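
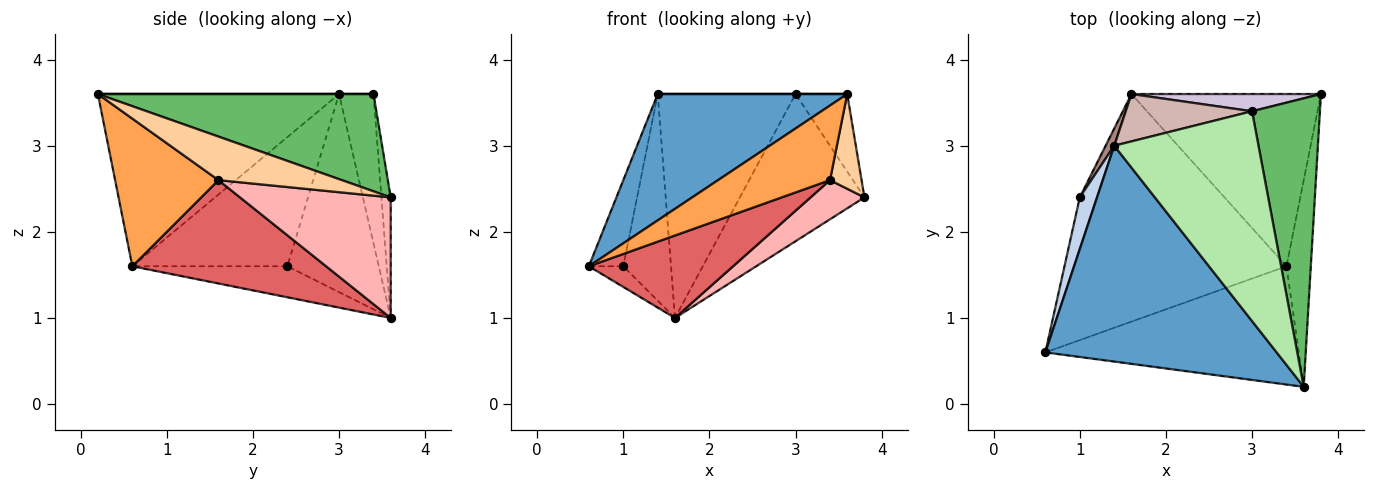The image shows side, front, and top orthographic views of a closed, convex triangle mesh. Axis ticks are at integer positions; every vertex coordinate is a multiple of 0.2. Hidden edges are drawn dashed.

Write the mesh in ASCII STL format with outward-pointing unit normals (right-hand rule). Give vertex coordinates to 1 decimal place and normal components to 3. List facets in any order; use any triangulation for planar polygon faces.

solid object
 facet normal -0.541 -0.425 0.726
  outer loop
   vertex 1.4 3.0 3.6
   vertex 0.6 0.6 1.6
   vertex 3.6 0.2 3.6
  endloop
 endfacet
 facet normal -0.968 0.215 0.129
  outer loop
   vertex 1.0 2.4 1.6
   vertex 0.6 0.6 1.6
   vertex 1.4 3.0 3.6
  endloop
 endfacet
 facet normal 0.442 -0.479 -0.759
  outer loop
   vertex 3.4 1.6 2.6
   vertex 3.6 0.2 3.6
   vertex 0.6 0.6 1.6
  endloop
 endfacet
 facet normal 0.852 -0.218 -0.476
  outer loop
   vertex 3.4 1.6 2.6
   vertex 3.8 3.6 2.4
   vertex 3.6 0.2 3.6
  endloop
 endfacet
 facet normal 0.811 0.152 0.566
  outer loop
   vertex 3.0 3.4 3.6
   vertex 3.6 0.2 3.6
   vertex 3.8 3.6 2.4
  endloop
 endfacet
 facet normal 0.000 0.000 1.000
  outer loop
   vertex 3.0 3.4 3.6
   vertex 1.4 3.0 3.6
   vertex 3.6 0.2 3.6
  endloop
 endfacet
 facet normal 0.416 -0.310 -0.855
  outer loop
   vertex 1.6 3.6 1.0
   vertex 3.4 1.6 2.6
   vertex 0.6 0.6 1.6
  endloop
 endfacet
 facet normal 0.527 -0.188 -0.829
  outer loop
   vertex 1.6 3.6 1.0
   vertex 3.8 3.6 2.4
   vertex 3.4 1.6 2.6
  endloop
 endfacet
 facet normal -0.858 0.191 -0.477
  outer loop
   vertex 1.6 3.6 1.0
   vertex 0.6 0.6 1.6
   vertex 1.0 2.4 1.6
  endloop
 endfacet
 facet normal -0.074 0.991 0.116
  outer loop
   vertex 1.6 3.6 1.0
   vertex 3.0 3.4 3.6
   vertex 3.8 3.6 2.4
  endloop
 endfacet
 facet normal -0.886 0.462 0.039
  outer loop
   vertex 1.6 3.6 1.0
   vertex 1.0 2.4 1.6
   vertex 1.4 3.0 3.6
  endloop
 endfacet
 facet normal -0.238 0.950 0.201
  outer loop
   vertex 1.6 3.6 1.0
   vertex 1.4 3.0 3.6
   vertex 3.0 3.4 3.6
  endloop
 endfacet
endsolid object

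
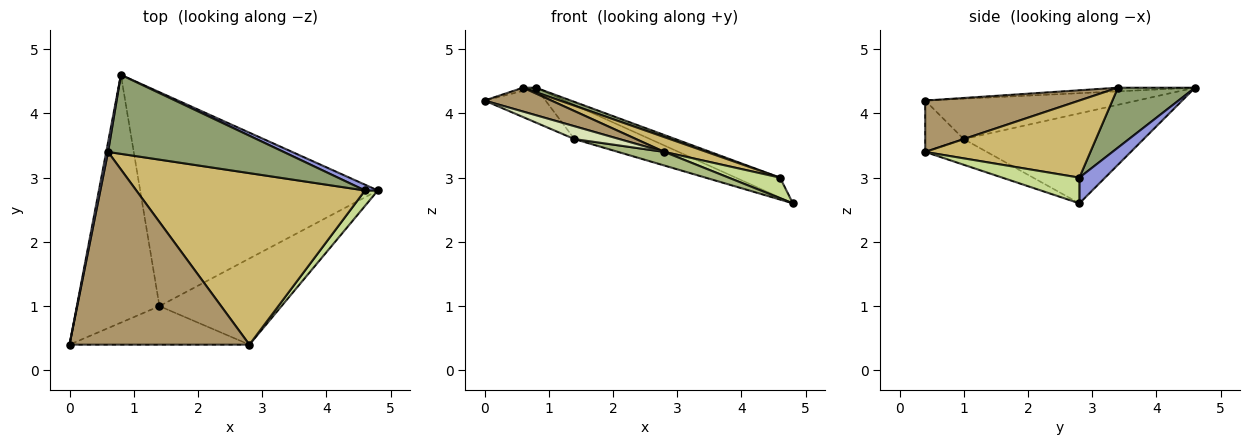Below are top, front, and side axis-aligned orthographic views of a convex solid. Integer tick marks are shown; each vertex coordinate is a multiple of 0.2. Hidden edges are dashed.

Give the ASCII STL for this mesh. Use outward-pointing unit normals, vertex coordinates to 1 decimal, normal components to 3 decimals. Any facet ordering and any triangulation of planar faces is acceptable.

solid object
 facet normal -0.436 0.125 -0.891
  outer loop
   vertex 1.4 1.0 3.6
   vertex 0.0 0.4 4.2
   vertex 0.8 4.6 4.4
  endloop
 endfacet
 facet normal -0.350 0.147 -0.925
  outer loop
   vertex 1.4 1.0 3.6
   vertex 0.8 4.6 4.4
   vertex 4.8 2.8 2.6
  endloop
 endfacet
 facet normal 0.487 0.839 0.244
  outer loop
   vertex 4.6 2.8 3.0
   vertex 4.8 2.8 2.6
   vertex 0.8 4.6 4.4
  endloop
 endfacet
 facet normal -0.885 0.147 0.442
  outer loop
   vertex 0.6 3.4 4.4
   vertex 0.8 4.6 4.4
   vertex 0.0 0.4 4.2
  endloop
 endfacet
 facet normal 0.323 -0.054 0.945
  outer loop
   vertex 0.6 3.4 4.4
   vertex 4.6 2.8 3.0
   vertex 0.8 4.6 4.4
  endloop
 endfacet
 facet normal -0.204 -0.153 -0.967
  outer loop
   vertex 2.8 0.4 3.4
   vertex 1.4 1.0 3.6
   vertex 4.8 2.8 2.6
  endloop
 endfacet
 facet normal 0.768 -0.512 0.384
  outer loop
   vertex 2.8 0.4 3.4
   vertex 4.8 2.8 2.6
   vertex 4.6 2.8 3.0
  endloop
 endfacet
 facet normal -0.262 -0.305 -0.916
  outer loop
   vertex 2.8 0.4 3.4
   vertex 0.0 0.4 4.2
   vertex 1.4 1.0 3.6
  endloop
 endfacet
 facet normal 0.273 -0.118 0.955
  outer loop
   vertex 2.8 0.4 3.4
   vertex 0.6 3.4 4.4
   vertex 0.0 0.4 4.2
  endloop
 endfacet
 facet normal 0.318 -0.081 0.944
  outer loop
   vertex 2.8 0.4 3.4
   vertex 4.6 2.8 3.0
   vertex 0.6 3.4 4.4
  endloop
 endfacet
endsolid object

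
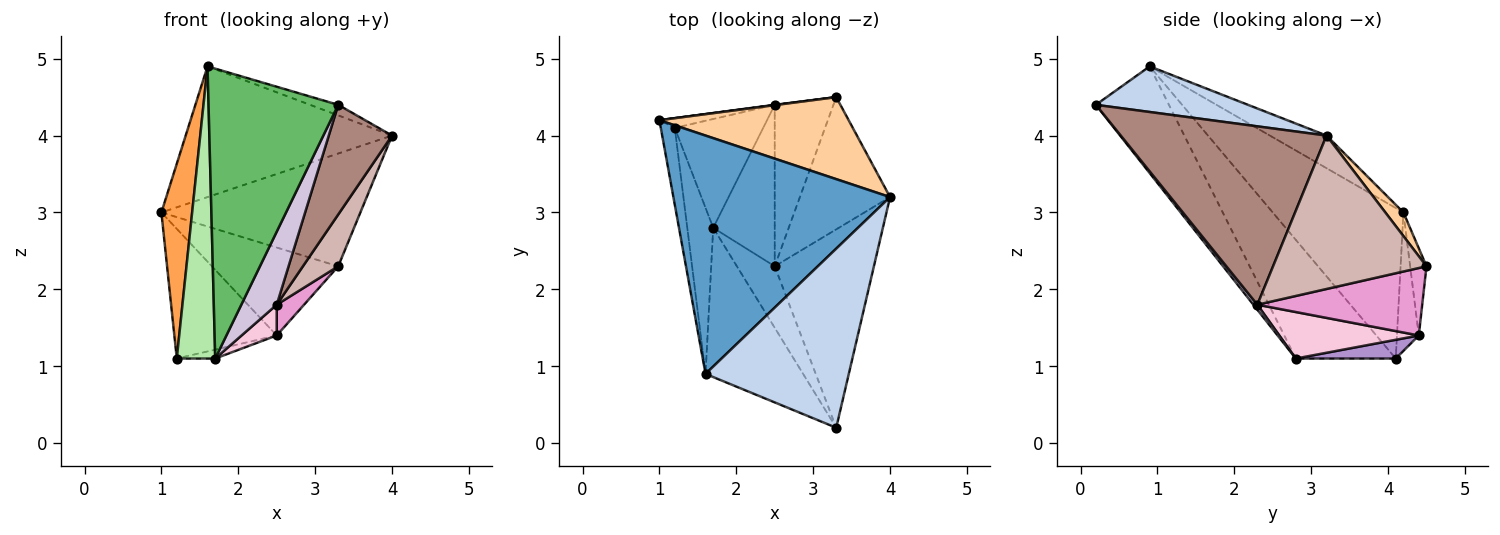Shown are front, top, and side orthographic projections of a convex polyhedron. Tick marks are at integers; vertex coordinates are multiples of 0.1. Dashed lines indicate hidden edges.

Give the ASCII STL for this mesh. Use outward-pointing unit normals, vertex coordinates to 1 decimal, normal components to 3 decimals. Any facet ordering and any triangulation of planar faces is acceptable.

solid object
 facet normal -0.131 0.477 0.869
  outer loop
   vertex 1.6 0.9 4.9
   vertex 4.0 3.2 4.0
   vertex 1.0 4.2 3.0
  endloop
 endfacet
 facet normal 0.303 0.056 0.951
  outer loop
   vertex 1.6 0.9 4.9
   vertex 3.3 0.2 4.4
   vertex 4.0 3.2 4.0
  endloop
 endfacet
 facet normal -0.969 -0.228 -0.090
  outer loop
   vertex 1.6 0.9 4.9
   vertex 1.0 4.2 3.0
   vertex 1.2 4.1 1.1
  endloop
 endfacet
 facet normal 0.073 0.807 0.587
  outer loop
   vertex 3.3 4.5 2.3
   vertex 1.0 4.2 3.0
   vertex 4.0 3.2 4.0
  endloop
 endfacet
 facet normal -0.448 -0.795 -0.409
  outer loop
   vertex 1.7 2.8 1.1
   vertex 3.3 0.2 4.4
   vertex 1.6 0.9 4.9
  endloop
 endfacet
 facet normal -0.915 -0.352 -0.200
  outer loop
   vertex 1.7 2.8 1.1
   vertex 1.6 0.9 4.9
   vertex 1.2 4.1 1.1
  endloop
 endfacet
 facet normal -0.208 0.975 -0.073
  outer loop
   vertex 2.5 4.4 1.4
   vertex 1.2 4.1 1.1
   vertex 1.0 4.2 3.0
  endloop
 endfacet
 facet normal -0.128 0.992 0.004
  outer loop
   vertex 2.5 4.4 1.4
   vertex 1.0 4.2 3.0
   vertex 3.3 4.5 2.3
  endloop
 endfacet
 facet normal 0.207 0.079 -0.975
  outer loop
   vertex 2.5 4.4 1.4
   vertex 1.7 2.8 1.1
   vertex 1.2 4.1 1.1
  endloop
 endfacet
 facet normal 0.085 -0.762 -0.642
  outer loop
   vertex 2.5 2.3 1.8
   vertex 3.3 0.2 4.4
   vertex 1.7 2.8 1.1
  endloop
 endfacet
 facet normal 0.844 -0.260 -0.469
  outer loop
   vertex 2.5 2.3 1.8
   vertex 4.0 3.2 4.0
   vertex 3.3 0.2 4.4
  endloop
 endfacet
 facet normal 0.846 -0.195 -0.497
  outer loop
   vertex 2.5 2.3 1.8
   vertex 3.3 4.5 2.3
   vertex 4.0 3.2 4.0
  endloop
 endfacet
 facet normal 0.748 -0.124 -0.651
  outer loop
   vertex 2.5 2.3 1.8
   vertex 2.5 4.4 1.4
   vertex 3.3 4.5 2.3
  endloop
 endfacet
 facet normal 0.596 -0.150 -0.789
  outer loop
   vertex 2.5 2.3 1.8
   vertex 1.7 2.8 1.1
   vertex 2.5 4.4 1.4
  endloop
 endfacet
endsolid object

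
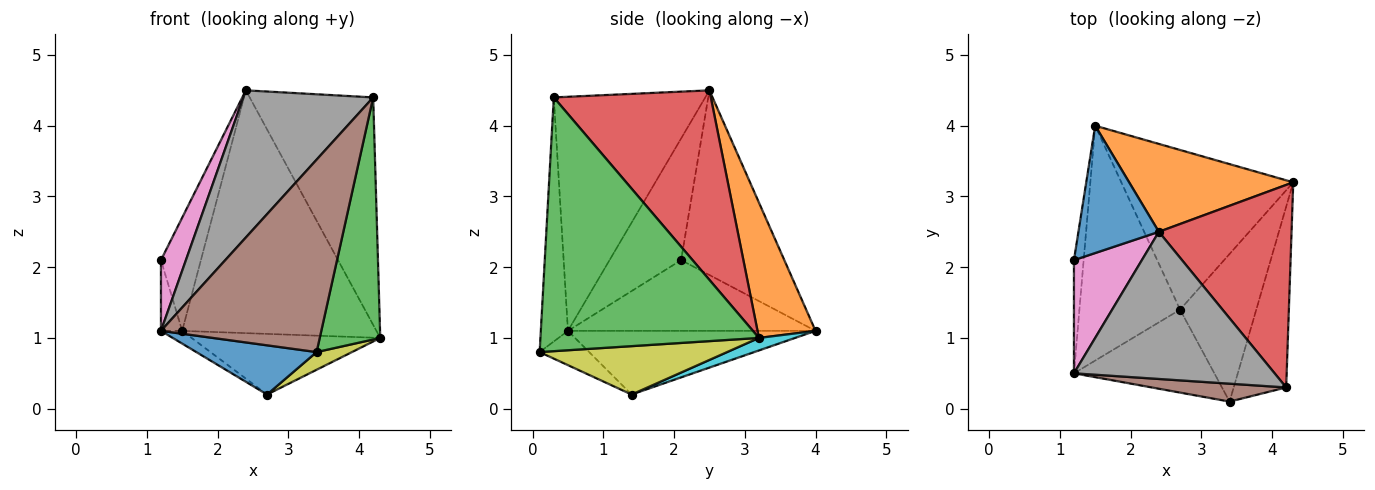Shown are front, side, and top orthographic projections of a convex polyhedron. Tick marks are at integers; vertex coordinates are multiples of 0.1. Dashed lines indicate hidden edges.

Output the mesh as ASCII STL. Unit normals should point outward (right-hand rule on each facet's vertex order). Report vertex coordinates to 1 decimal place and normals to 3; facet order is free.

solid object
 facet normal -0.864 0.334 0.376
  outer loop
   vertex 1.5 4.0 1.1
   vertex 1.2 2.1 2.1
   vertex 2.4 2.5 4.5
  endloop
 endfacet
 facet normal 0.270 0.905 0.328
  outer loop
   vertex 1.5 4.0 1.1
   vertex 2.4 2.5 4.5
   vertex 4.3 3.2 1.0
  endloop
 endfacet
 facet normal 0.945 -0.262 -0.195
  outer loop
   vertex 4.2 0.3 4.4
   vertex 3.4 0.1 0.8
   vertex 4.3 3.2 1.0
  endloop
 endfacet
 facet normal 0.689 0.542 0.482
  outer loop
   vertex 4.2 0.3 4.4
   vertex 4.3 3.2 1.0
   vertex 2.4 2.5 4.5
  endloop
 endfacet
 facet normal -0.987 0.085 -0.135
  outer loop
   vertex 1.2 0.5 1.1
   vertex 1.2 2.1 2.1
   vertex 1.5 4.0 1.1
  endloop
 endfacet
 facet normal -0.166 -0.982 0.091
  outer loop
   vertex 1.2 0.5 1.1
   vertex 3.4 0.1 0.8
   vertex 4.2 0.3 4.4
  endloop
 endfacet
 facet normal -0.835 -0.291 0.466
  outer loop
   vertex 1.2 0.5 1.1
   vertex 2.4 2.5 4.5
   vertex 1.2 2.1 2.1
  endloop
 endfacet
 facet normal -0.636 -0.545 0.545
  outer loop
   vertex 1.2 0.5 1.1
   vertex 4.2 0.3 4.4
   vertex 2.4 2.5 4.5
  endloop
 endfacet
 facet normal 0.533 -0.101 -0.840
  outer loop
   vertex 2.7 1.4 0.2
   vertex 4.3 3.2 1.0
   vertex 3.4 0.1 0.8
  endloop
 endfacet
 facet normal 0.068 0.354 -0.933
  outer loop
   vertex 2.7 1.4 0.2
   vertex 1.5 4.0 1.1
   vertex 4.3 3.2 1.0
  endloop
 endfacet
 facet normal -0.206 -0.499 -0.842
  outer loop
   vertex 2.7 1.4 0.2
   vertex 3.4 0.1 0.8
   vertex 1.2 0.5 1.1
  endloop
 endfacet
 facet normal -0.534 0.046 -0.844
  outer loop
   vertex 2.7 1.4 0.2
   vertex 1.2 0.5 1.1
   vertex 1.5 4.0 1.1
  endloop
 endfacet
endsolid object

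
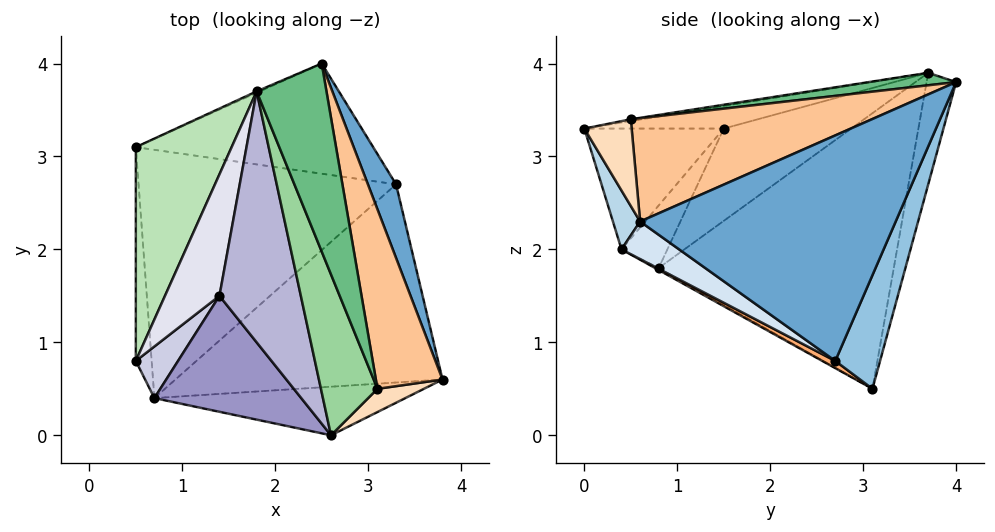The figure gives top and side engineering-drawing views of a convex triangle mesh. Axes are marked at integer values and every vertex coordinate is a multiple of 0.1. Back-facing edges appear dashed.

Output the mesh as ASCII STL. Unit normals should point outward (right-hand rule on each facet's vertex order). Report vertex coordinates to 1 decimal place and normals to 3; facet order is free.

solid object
 facet normal 0.944 0.309 0.118
  outer loop
   vertex 3.3 2.7 0.8
   vertex 2.5 4.0 3.8
   vertex 3.8 0.6 2.3
  endloop
 endfacet
 facet normal 0.169 0.920 -0.354
  outer loop
   vertex 3.3 2.7 0.8
   vertex 0.5 3.1 0.5
   vertex 2.5 4.0 3.8
  endloop
 endfacet
 facet normal 0.099 -0.901 -0.422
  outer loop
   vertex 0.7 0.4 2.0
   vertex 3.8 0.6 2.3
   vertex 2.6 0.0 3.3
  endloop
 endfacet
 facet normal 0.116 -0.559 -0.821
  outer loop
   vertex 0.7 0.4 2.0
   vertex 3.3 2.7 0.8
   vertex 3.8 0.6 2.3
  endloop
 endfacet
 facet normal -0.113 -0.489 -0.865
  outer loop
   vertex 0.7 0.4 2.0
   vertex 0.5 0.8 1.8
   vertex 0.5 3.1 0.5
  endloop
 endfacet
 facet normal 0.025 -0.484 -0.875
  outer loop
   vertex 0.7 0.4 2.0
   vertex 0.5 3.1 0.5
   vertex 3.3 2.7 0.8
  endloop
 endfacet
 facet normal 0.837 0.082 0.540
  outer loop
   vertex 3.1 0.5 3.4
   vertex 3.8 0.6 2.3
   vertex 2.5 4.0 3.8
  endloop
 endfacet
 facet normal 0.631 -0.698 0.338
  outer loop
   vertex 3.1 0.5 3.4
   vertex 2.6 0.0 3.3
   vertex 3.8 0.6 2.3
  endloop
 endfacet
 facet normal 0.175 -0.082 0.981
  outer loop
   vertex 1.8 3.7 3.9
   vertex 3.1 0.5 3.4
   vertex 2.5 4.0 3.8
  endloop
 endfacet
 facet normal -0.031 -0.166 0.986
  outer loop
   vertex 1.8 3.7 3.9
   vertex 2.6 0.0 3.3
   vertex 3.1 0.5 3.4
  endloop
 endfacet
 facet normal -0.929 0.182 0.323
  outer loop
   vertex 1.8 3.7 3.9
   vertex 0.5 3.1 0.5
   vertex 0.5 0.8 1.8
  endloop
 endfacet
 facet normal -0.395 0.919 -0.011
  outer loop
   vertex 1.8 3.7 3.9
   vertex 2.5 4.0 3.8
   vertex 0.5 3.1 0.5
  endloop
 endfacet
 facet normal -0.566 -0.453 0.688
  outer loop
   vertex 1.4 1.5 3.3
   vertex 0.7 0.4 2.0
   vertex 2.6 0.0 3.3
  endloop
 endfacet
 facet normal -0.262 -0.209 0.942
  outer loop
   vertex 1.4 1.5 3.3
   vertex 2.6 0.0 3.3
   vertex 1.8 3.7 3.9
  endloop
 endfacet
 facet normal -0.821 -0.133 0.555
  outer loop
   vertex 1.4 1.5 3.3
   vertex 0.5 0.8 1.8
   vertex 0.7 0.4 2.0
  endloop
 endfacet
 facet normal -0.861 0.018 0.508
  outer loop
   vertex 1.4 1.5 3.3
   vertex 1.8 3.7 3.9
   vertex 0.5 0.8 1.8
  endloop
 endfacet
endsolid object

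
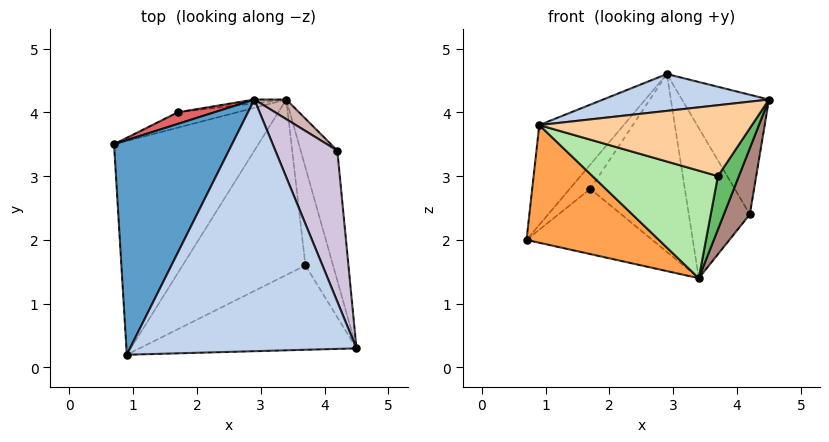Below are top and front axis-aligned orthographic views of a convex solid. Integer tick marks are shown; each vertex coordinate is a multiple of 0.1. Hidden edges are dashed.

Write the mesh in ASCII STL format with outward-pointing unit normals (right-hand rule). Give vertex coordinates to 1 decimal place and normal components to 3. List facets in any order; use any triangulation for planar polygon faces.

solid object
 facet normal -0.770 0.269 0.579
  outer loop
   vertex 2.9 4.2 4.6
   vertex 0.7 3.5 2.0
   vertex 0.9 0.2 3.8
  endloop
 endfacet
 facet normal -0.105 -0.144 0.984
  outer loop
   vertex 2.9 4.2 4.6
   vertex 0.9 0.2 3.8
   vertex 4.5 0.3 4.2
  endloop
 endfacet
 facet normal -0.070 -0.481 -0.874
  outer loop
   vertex 3.4 4.2 1.4
   vertex 0.9 0.2 3.8
   vertex 0.7 3.5 2.0
  endloop
 endfacet
 facet normal 0.102 -0.640 -0.762
  outer loop
   vertex 3.7 1.6 3.0
   vertex 4.5 0.3 4.2
   vertex 0.9 0.2 3.8
  endloop
 endfacet
 facet normal 0.475 -0.421 -0.773
  outer loop
   vertex 3.7 1.6 3.0
   vertex 3.4 4.2 1.4
   vertex 4.5 0.3 4.2
  endloop
 endfacet
 facet normal 0.018 -0.523 -0.852
  outer loop
   vertex 3.7 1.6 3.0
   vertex 0.9 0.2 3.8
   vertex 3.4 4.2 1.4
  endloop
 endfacet
 facet normal -0.622 0.707 0.336
  outer loop
   vertex 1.7 4.0 2.8
   vertex 0.7 3.5 2.0
   vertex 2.9 4.2 4.6
  endloop
 endfacet
 facet normal -0.290 0.931 -0.219
  outer loop
   vertex 1.7 4.0 2.8
   vertex 3.4 4.2 1.4
   vertex 0.7 3.5 2.0
  endloop
 endfacet
 facet normal -0.134 0.991 -0.021
  outer loop
   vertex 1.7 4.0 2.8
   vertex 2.9 4.2 4.6
   vertex 3.4 4.2 1.4
  endloop
 endfacet
 facet normal 0.863 0.313 0.396
  outer loop
   vertex 4.2 3.4 2.4
   vertex 2.9 4.2 4.6
   vertex 4.5 0.3 4.2
  endloop
 endfacet
 facet normal 0.551 -0.378 -0.744
  outer loop
   vertex 4.2 3.4 2.4
   vertex 4.5 0.3 4.2
   vertex 3.4 4.2 1.4
  endloop
 endfacet
 facet normal 0.638 0.763 0.100
  outer loop
   vertex 4.2 3.4 2.4
   vertex 3.4 4.2 1.4
   vertex 2.9 4.2 4.6
  endloop
 endfacet
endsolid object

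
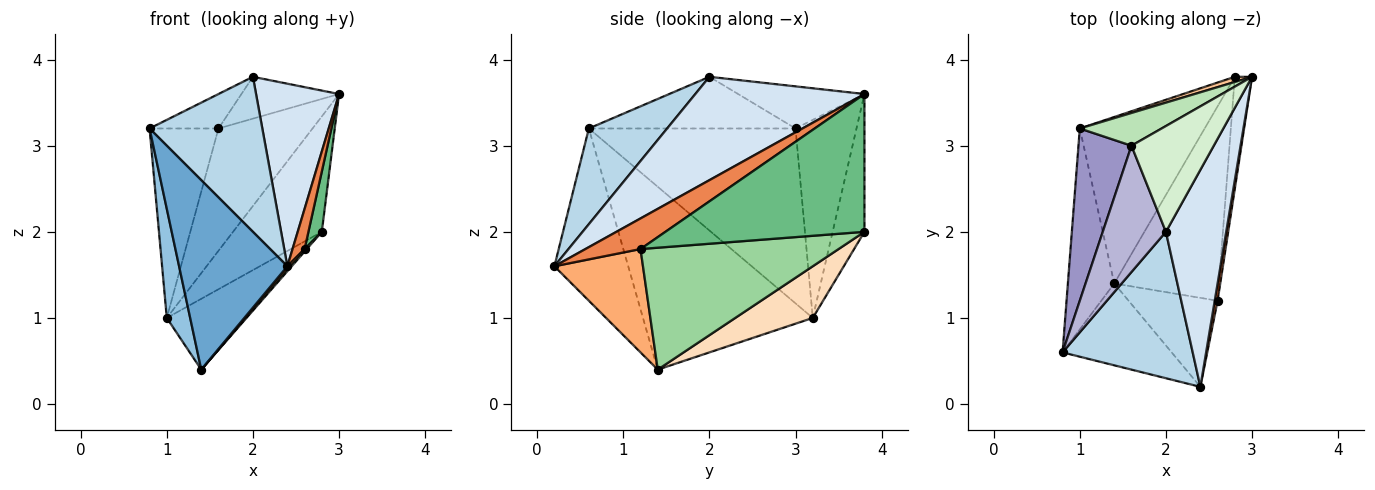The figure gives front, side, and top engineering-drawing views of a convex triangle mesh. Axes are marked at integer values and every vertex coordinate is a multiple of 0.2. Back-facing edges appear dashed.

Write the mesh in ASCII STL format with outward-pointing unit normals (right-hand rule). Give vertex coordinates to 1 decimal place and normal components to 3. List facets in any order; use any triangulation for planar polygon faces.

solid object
 facet normal -0.531 -0.778 -0.336
  outer loop
   vertex 1.4 1.4 0.4
   vertex 2.4 0.2 1.6
   vertex 0.8 0.6 3.2
  endloop
 endfacet
 facet normal -0.961 -0.132 -0.244
  outer loop
   vertex 1.0 3.2 1.0
   vertex 1.4 1.4 0.4
   vertex 0.8 0.6 3.2
  endloop
 endfacet
 facet normal 0.451 -0.649 0.613
  outer loop
   vertex 2.0 2.0 3.8
   vertex 0.8 0.6 3.2
   vertex 2.4 0.2 1.6
  endloop
 endfacet
 facet normal 0.795 -0.390 0.464
  outer loop
   vertex 2.0 2.0 3.8
   vertex 2.4 0.2 1.6
   vertex 3.0 3.8 3.6
  endloop
 endfacet
 facet normal 0.973 -0.213 0.091
  outer loop
   vertex 2.6 1.2 1.8
   vertex 3.0 3.8 3.6
   vertex 2.4 0.2 1.6
  endloop
 endfacet
 facet normal 0.758 -0.021 -0.652
  outer loop
   vertex 2.6 1.2 1.8
   vertex 2.4 0.2 1.6
   vertex 1.4 1.4 0.4
  endloop
 endfacet
 facet normal -0.337 0.941 0.042
  outer loop
   vertex 2.8 3.8 2.0
   vertex 1.0 3.2 1.0
   vertex 3.0 3.8 3.6
  endloop
 endfacet
 facet normal 0.356 0.366 -0.860
  outer loop
   vertex 2.8 3.8 2.0
   vertex 1.4 1.4 0.4
   vertex 1.0 3.2 1.0
  endloop
 endfacet
 facet normal 0.990 -0.067 -0.124
  outer loop
   vertex 2.8 3.8 2.0
   vertex 3.0 3.8 3.6
   vertex 2.6 1.2 1.8
  endloop
 endfacet
 facet normal 0.759 -0.008 -0.651
  outer loop
   vertex 2.8 3.8 2.0
   vertex 2.6 1.2 1.8
   vertex 1.4 1.4 0.4
  endloop
 endfacet
 facet normal -0.531 0.819 0.219
  outer loop
   vertex 1.6 3.0 3.2
   vertex 3.0 3.8 3.6
   vertex 1.0 3.2 1.0
  endloop
 endfacet
 facet normal -0.430 0.332 0.840
  outer loop
   vertex 1.6 3.0 3.2
   vertex 2.0 2.0 3.8
   vertex 3.0 3.8 3.6
  endloop
 endfacet
 facet normal -0.912 0.304 0.276
  outer loop
   vertex 1.6 3.0 3.2
   vertex 1.0 3.2 1.0
   vertex 0.8 0.6 3.2
  endloop
 endfacet
 facet normal -0.620 0.207 0.757
  outer loop
   vertex 1.6 3.0 3.2
   vertex 0.8 0.6 3.2
   vertex 2.0 2.0 3.8
  endloop
 endfacet
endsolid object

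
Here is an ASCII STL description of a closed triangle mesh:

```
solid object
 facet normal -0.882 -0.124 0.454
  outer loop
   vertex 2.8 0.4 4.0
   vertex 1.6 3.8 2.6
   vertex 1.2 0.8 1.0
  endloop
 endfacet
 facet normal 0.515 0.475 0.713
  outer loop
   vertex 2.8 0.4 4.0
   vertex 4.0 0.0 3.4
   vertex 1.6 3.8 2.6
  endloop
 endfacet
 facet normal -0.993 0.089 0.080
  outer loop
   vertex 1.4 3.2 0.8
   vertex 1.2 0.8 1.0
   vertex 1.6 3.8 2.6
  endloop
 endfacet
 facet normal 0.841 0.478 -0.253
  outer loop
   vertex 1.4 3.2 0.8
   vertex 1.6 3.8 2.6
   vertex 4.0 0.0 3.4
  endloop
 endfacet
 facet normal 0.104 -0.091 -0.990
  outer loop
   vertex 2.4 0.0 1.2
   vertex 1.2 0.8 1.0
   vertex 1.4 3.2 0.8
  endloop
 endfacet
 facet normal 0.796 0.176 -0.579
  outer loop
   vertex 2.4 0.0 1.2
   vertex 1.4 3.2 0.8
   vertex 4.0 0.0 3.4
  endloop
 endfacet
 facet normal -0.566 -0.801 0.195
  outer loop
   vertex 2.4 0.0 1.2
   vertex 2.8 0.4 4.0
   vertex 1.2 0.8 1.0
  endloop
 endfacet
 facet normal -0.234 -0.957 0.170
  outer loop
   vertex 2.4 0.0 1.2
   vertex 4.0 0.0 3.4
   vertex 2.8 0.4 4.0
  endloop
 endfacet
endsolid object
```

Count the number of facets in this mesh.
8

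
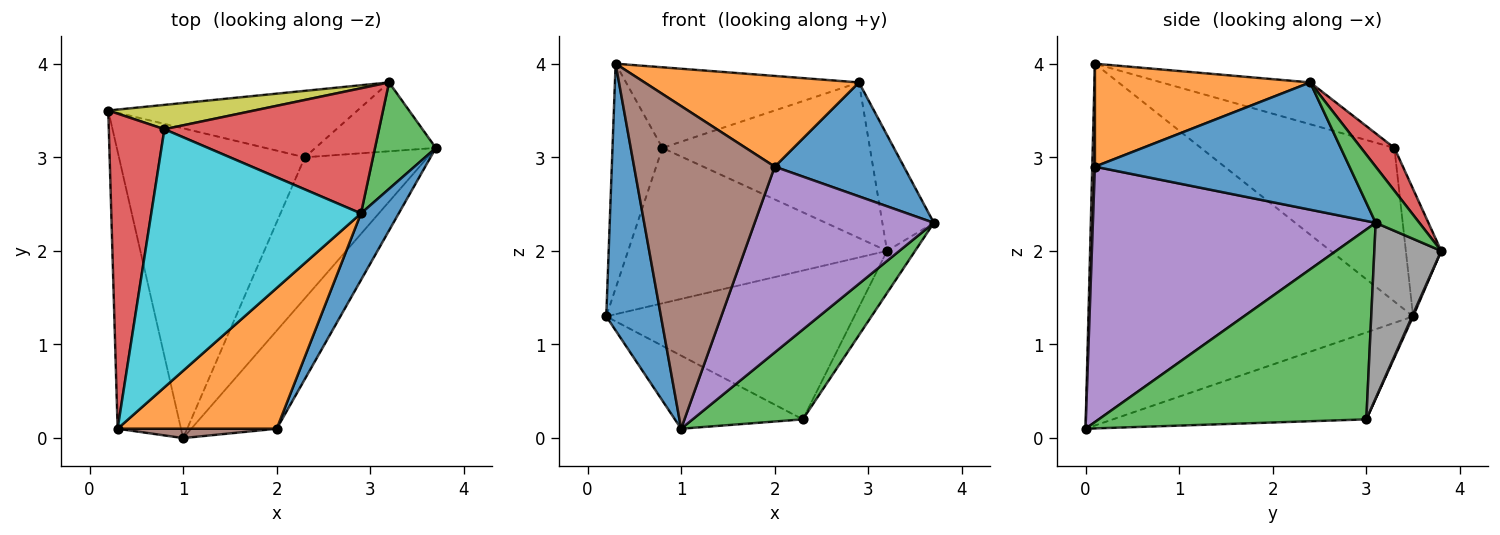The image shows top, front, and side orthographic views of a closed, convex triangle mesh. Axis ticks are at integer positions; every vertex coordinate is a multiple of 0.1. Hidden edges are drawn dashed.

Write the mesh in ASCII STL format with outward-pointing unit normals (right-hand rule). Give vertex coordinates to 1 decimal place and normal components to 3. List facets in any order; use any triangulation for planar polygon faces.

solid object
 facet normal -0.972 -0.164 -0.170
  outer loop
   vertex 0.3 0.1 4.0
   vertex 0.2 3.5 1.3
   vertex 1.0 0.0 0.1
  endloop
 endfacet
 facet normal -0.414 0.209 -0.886
  outer loop
   vertex 2.3 3.0 0.2
   vertex 1.0 0.0 0.1
   vertex 0.2 3.5 1.3
  endloop
 endfacet
 facet normal 0.793 -0.327 -0.513
  outer loop
   vertex 2.3 3.0 0.2
   vertex 3.7 3.1 2.3
   vertex 1.0 0.0 0.1
  endloop
 endfacet
 facet normal -0.914 0.236 0.331
  outer loop
   vertex 0.8 3.3 3.1
   vertex 0.2 3.5 1.3
   vertex 0.3 0.1 4.0
  endloop
 endfacet
 facet normal 0.813 -0.515 -0.272
  outer loop
   vertex 2.0 0.1 2.9
   vertex 1.0 0.0 0.1
   vertex 3.7 3.1 2.3
  endloop
 endfacet
 facet normal 0.019 -0.999 0.029
  outer loop
   vertex 2.0 0.1 2.9
   vertex 0.3 0.1 4.0
   vertex 1.0 0.0 0.1
  endloop
 endfacet
 facet normal 0.004 0.913 -0.408
  outer loop
   vertex 3.2 3.8 2.0
   vertex 2.3 3.0 0.2
   vertex 0.2 3.5 1.3
  endloop
 endfacet
 facet normal 0.779 0.327 -0.535
  outer loop
   vertex 3.2 3.8 2.0
   vertex 3.7 3.1 2.3
   vertex 2.3 3.0 0.2
  endloop
 endfacet
 facet normal -0.134 0.979 0.153
  outer loop
   vertex 3.2 3.8 2.0
   vertex 0.2 3.5 1.3
   vertex 0.8 3.3 3.1
  endloop
 endfacet
 facet normal -0.187 0.293 0.938
  outer loop
   vertex 2.9 2.4 3.8
   vertex 0.8 3.3 3.1
   vertex 0.3 0.1 4.0
  endloop
 endfacet
 facet normal 0.862 -0.437 0.256
  outer loop
   vertex 2.9 2.4 3.8
   vertex 2.0 0.1 2.9
   vertex 3.7 3.1 2.3
  endloop
 endfacet
 facet normal 0.478 -0.476 0.738
  outer loop
   vertex 2.9 2.4 3.8
   vertex 0.3 0.1 4.0
   vertex 2.0 0.1 2.9
  endloop
 endfacet
 facet normal 0.530 0.624 0.574
  outer loop
   vertex 2.9 2.4 3.8
   vertex 3.7 3.1 2.3
   vertex 3.2 3.8 2.0
  endloop
 endfacet
 facet normal 0.124 0.773 0.622
  outer loop
   vertex 2.9 2.4 3.8
   vertex 3.2 3.8 2.0
   vertex 0.8 3.3 3.1
  endloop
 endfacet
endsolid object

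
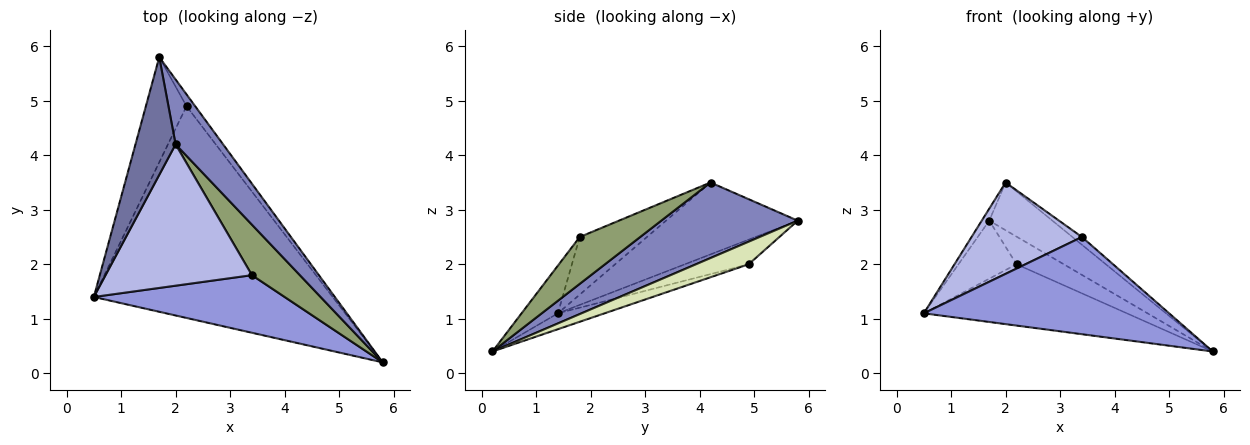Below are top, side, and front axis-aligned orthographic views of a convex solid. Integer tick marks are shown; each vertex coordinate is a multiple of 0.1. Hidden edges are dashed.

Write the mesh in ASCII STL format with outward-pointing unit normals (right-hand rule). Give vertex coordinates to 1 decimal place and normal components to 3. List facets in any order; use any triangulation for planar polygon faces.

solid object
 facet normal -0.872 0.050 0.487
  outer loop
   vertex 2.0 4.2 3.5
   vertex 1.7 5.8 2.8
   vertex 0.5 1.4 1.1
  endloop
 endfacet
 facet normal 0.788 0.365 0.496
  outer loop
   vertex 2.0 4.2 3.5
   vertex 5.8 0.2 0.4
   vertex 1.7 5.8 2.8
  endloop
 endfacet
 facet normal -0.126 -0.853 0.506
  outer loop
   vertex 3.4 1.8 2.5
   vertex 0.5 1.4 1.1
   vertex 5.8 0.2 0.4
  endloop
 endfacet
 facet normal -0.314 -0.515 0.797
  outer loop
   vertex 3.4 1.8 2.5
   vertex 2.0 4.2 3.5
   vertex 0.5 1.4 1.1
  endloop
 endfacet
 facet normal 0.695 0.109 0.711
  outer loop
   vertex 3.4 1.8 2.5
   vertex 5.8 0.2 0.4
   vertex 2.0 4.2 3.5
  endloop
 endfacet
 facet normal -0.064 0.277 -0.959
  outer loop
   vertex 2.2 4.9 2.0
   vertex 5.8 0.2 0.4
   vertex 0.5 1.4 1.1
  endloop
 endfacet
 facet normal -0.469 0.427 -0.773
  outer loop
   vertex 2.2 4.9 2.0
   vertex 0.5 1.4 1.1
   vertex 1.7 5.8 2.8
  endloop
 endfacet
 facet normal 0.716 0.642 -0.275
  outer loop
   vertex 2.2 4.9 2.0
   vertex 1.7 5.8 2.8
   vertex 5.8 0.2 0.4
  endloop
 endfacet
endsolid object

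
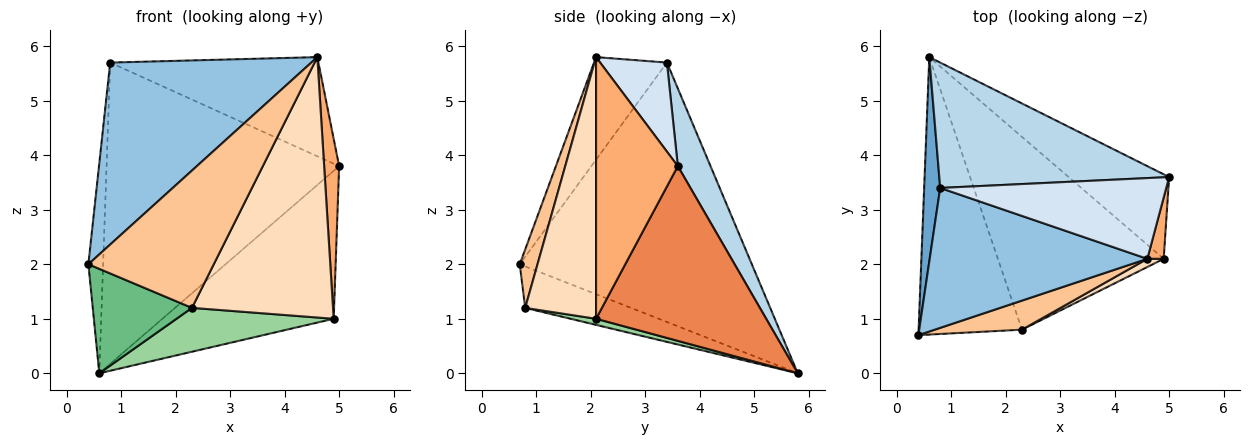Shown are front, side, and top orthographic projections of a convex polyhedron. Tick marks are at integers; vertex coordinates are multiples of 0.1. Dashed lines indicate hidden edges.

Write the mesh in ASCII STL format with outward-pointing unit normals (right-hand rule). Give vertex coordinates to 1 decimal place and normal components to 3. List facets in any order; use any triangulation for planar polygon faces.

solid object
 facet normal -0.996 0.063 0.062
  outer loop
   vertex 0.8 3.4 5.7
   vertex 0.6 5.8 0.0
   vertex 0.4 0.7 2.0
  endloop
 endfacet
 facet normal -0.276 -0.762 0.586
  outer loop
   vertex 0.8 3.4 5.7
   vertex 0.4 0.7 2.0
   vertex 4.6 2.1 5.8
  endloop
 endfacet
 facet normal 0.129 0.916 0.381
  outer loop
   vertex 0.8 3.4 5.7
   vertex 5.0 3.6 3.8
   vertex 0.6 5.8 0.0
  endloop
 endfacet
 facet normal 0.241 0.753 0.613
  outer loop
   vertex 0.8 3.4 5.7
   vertex 4.6 2.1 5.8
   vertex 5.0 3.6 3.8
  endloop
 endfacet
 facet normal 0.653 0.658 -0.376
  outer loop
   vertex 4.9 2.1 1.0
   vertex 0.6 5.8 0.0
   vertex 5.0 3.6 3.8
  endloop
 endfacet
 facet normal 0.982 -0.180 0.061
  outer loop
   vertex 4.9 2.1 1.0
   vertex 5.0 3.6 3.8
   vertex 4.6 2.1 5.8
  endloop
 endfacet
 facet normal 0.137 -0.969 0.205
  outer loop
   vertex 2.3 0.8 1.2
   vertex 4.6 2.1 5.8
   vertex 0.4 0.7 2.0
  endloop
 endfacet
 facet normal 0.449 -0.893 0.028
  outer loop
   vertex 2.3 0.8 1.2
   vertex 4.9 2.1 1.0
   vertex 4.6 2.1 5.8
  endloop
 endfacet
 facet normal -0.352 -0.330 -0.876
  outer loop
   vertex 2.3 0.8 1.2
   vertex 0.4 0.7 2.0
   vertex 0.6 5.8 0.0
  endloop
 endfacet
 facet normal 0.036 -0.222 -0.974
  outer loop
   vertex 2.3 0.8 1.2
   vertex 0.6 5.8 0.0
   vertex 4.9 2.1 1.0
  endloop
 endfacet
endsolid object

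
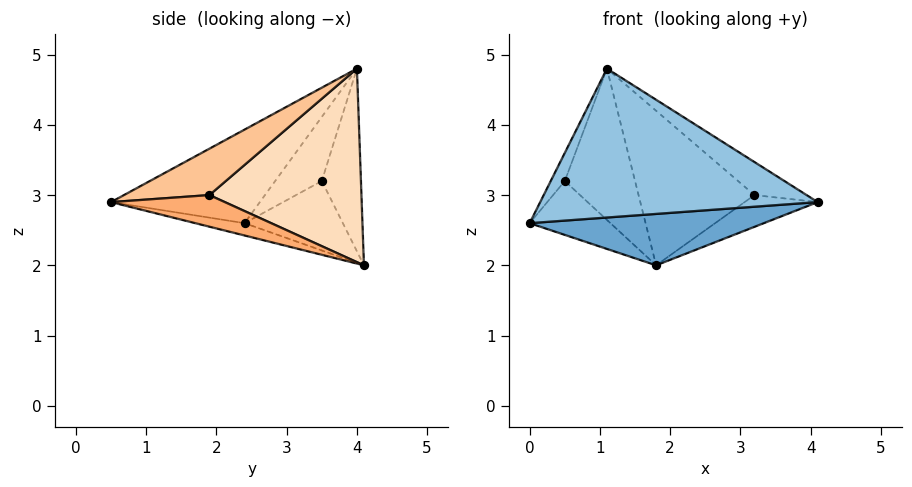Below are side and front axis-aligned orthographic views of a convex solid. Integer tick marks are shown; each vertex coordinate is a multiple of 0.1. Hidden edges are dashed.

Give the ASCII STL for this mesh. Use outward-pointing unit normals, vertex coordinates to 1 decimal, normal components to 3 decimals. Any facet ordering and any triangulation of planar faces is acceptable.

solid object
 facet normal -0.058 -0.277 -0.959
  outer loop
   vertex 1.8 4.1 2.0
   vertex 4.1 0.5 2.9
   vertex 0.0 2.4 2.6
  endloop
 endfacet
 facet normal -0.355 -0.663 0.659
  outer loop
   vertex 1.1 4.0 4.8
   vertex 0.0 2.4 2.6
   vertex 4.1 0.5 2.9
  endloop
 endfacet
 facet normal -0.686 0.563 -0.461
  outer loop
   vertex 0.5 3.5 3.2
   vertex 1.8 4.1 2.0
   vertex 0.0 2.4 2.6
  endloop
 endfacet
 facet normal -0.925 0.279 0.260
  outer loop
   vertex 0.5 3.5 3.2
   vertex 0.0 2.4 2.6
   vertex 1.1 4.0 4.8
  endloop
 endfacet
 facet normal -0.485 0.870 -0.090
  outer loop
   vertex 0.5 3.5 3.2
   vertex 1.1 4.0 4.8
   vertex 1.8 4.1 2.0
  endloop
 endfacet
 facet normal 0.841 0.540 0.010
  outer loop
   vertex 3.2 1.9 3.0
   vertex 4.1 0.5 2.9
   vertex 1.8 4.1 2.0
  endloop
 endfacet
 facet normal 0.796 0.486 0.362
  outer loop
   vertex 3.2 1.9 3.0
   vertex 1.1 4.0 4.8
   vertex 4.1 0.5 2.9
  endloop
 endfacet
 facet normal 0.777 0.592 0.215
  outer loop
   vertex 3.2 1.9 3.0
   vertex 1.8 4.1 2.0
   vertex 1.1 4.0 4.8
  endloop
 endfacet
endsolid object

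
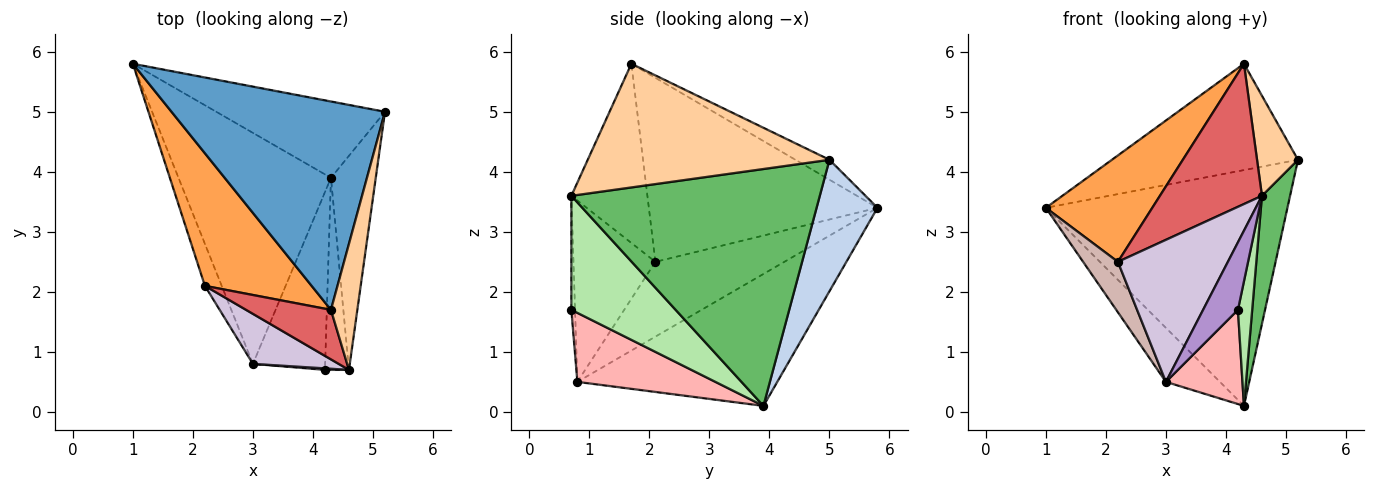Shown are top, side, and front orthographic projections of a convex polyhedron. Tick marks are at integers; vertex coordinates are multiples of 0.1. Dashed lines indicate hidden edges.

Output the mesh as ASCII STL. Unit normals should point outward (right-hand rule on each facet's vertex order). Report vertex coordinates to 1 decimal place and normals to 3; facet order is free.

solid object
 facet normal -0.083 0.453 0.888
  outer loop
   vertex 4.3 1.7 5.8
   vertex 5.2 5.0 4.2
   vertex 1.0 5.8 3.4
  endloop
 endfacet
 facet normal 0.233 0.925 -0.299
  outer loop
   vertex 4.3 3.9 0.1
   vertex 1.0 5.8 3.4
   vertex 5.2 5.0 4.2
  endloop
 endfacet
 facet normal -0.802 -0.373 0.465
  outer loop
   vertex 2.2 2.1 2.5
   vertex 4.3 1.7 5.8
   vertex 1.0 5.8 3.4
  endloop
 endfacet
 facet normal 0.965 -0.163 0.206
  outer loop
   vertex 4.6 0.7 3.6
   vertex 5.2 5.0 4.2
   vertex 4.3 1.7 5.8
  endloop
 endfacet
 facet normal 0.977 -0.110 -0.185
  outer loop
   vertex 4.6 0.7 3.6
   vertex 4.3 3.9 0.1
   vertex 5.2 5.0 4.2
  endloop
 endfacet
 facet normal 0.970 -0.132 -0.204
  outer loop
   vertex 4.6 0.7 3.6
   vertex 4.2 0.7 1.7
   vertex 4.3 3.9 0.1
  endloop
 endfacet
 facet normal -0.575 -0.772 0.272
  outer loop
   vertex 4.6 0.7 3.6
   vertex 4.3 1.7 5.8
   vertex 2.2 2.1 2.5
  endloop
 endfacet
 facet normal 0.645 -0.358 -0.675
  outer loop
   vertex 3.0 0.8 0.5
   vertex 4.3 3.9 0.1
   vertex 4.2 0.7 1.7
  endloop
 endfacet
 facet normal -0.105 -0.994 0.022
  outer loop
   vertex 3.0 0.8 0.5
   vertex 4.2 0.7 1.7
   vertex 4.6 0.7 3.6
  endloop
 endfacet
 facet normal -0.575 -0.772 0.272
  outer loop
   vertex 3.0 0.8 0.5
   vertex 4.6 0.7 3.6
   vertex 2.2 2.1 2.5
  endloop
 endfacet
 facet normal -0.644 0.174 -0.745
  outer loop
   vertex 3.0 0.8 0.5
   vertex 1.0 5.8 3.4
   vertex 4.3 3.9 0.1
  endloop
 endfacet
 facet normal -0.944 -0.254 -0.212
  outer loop
   vertex 3.0 0.8 0.5
   vertex 2.2 2.1 2.5
   vertex 1.0 5.8 3.4
  endloop
 endfacet
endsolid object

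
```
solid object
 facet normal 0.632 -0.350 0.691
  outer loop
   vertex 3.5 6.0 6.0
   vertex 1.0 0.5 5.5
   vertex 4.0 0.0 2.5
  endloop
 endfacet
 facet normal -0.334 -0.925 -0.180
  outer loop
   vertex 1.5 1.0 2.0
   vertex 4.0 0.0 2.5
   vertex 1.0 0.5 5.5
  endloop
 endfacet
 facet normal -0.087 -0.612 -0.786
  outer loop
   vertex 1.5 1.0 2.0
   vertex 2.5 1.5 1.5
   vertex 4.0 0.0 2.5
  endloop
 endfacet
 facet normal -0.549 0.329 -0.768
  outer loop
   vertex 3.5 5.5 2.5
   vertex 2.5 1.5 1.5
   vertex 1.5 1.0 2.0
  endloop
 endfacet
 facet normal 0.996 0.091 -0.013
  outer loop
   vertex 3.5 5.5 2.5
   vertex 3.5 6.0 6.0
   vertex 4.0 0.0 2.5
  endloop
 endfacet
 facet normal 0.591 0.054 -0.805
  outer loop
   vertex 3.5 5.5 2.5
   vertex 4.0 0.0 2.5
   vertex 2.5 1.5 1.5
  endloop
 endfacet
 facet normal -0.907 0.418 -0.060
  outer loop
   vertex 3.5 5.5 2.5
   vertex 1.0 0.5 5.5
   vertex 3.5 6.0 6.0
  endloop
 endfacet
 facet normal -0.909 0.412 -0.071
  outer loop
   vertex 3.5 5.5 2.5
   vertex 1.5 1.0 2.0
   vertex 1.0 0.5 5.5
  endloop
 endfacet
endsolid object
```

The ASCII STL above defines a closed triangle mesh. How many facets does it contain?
8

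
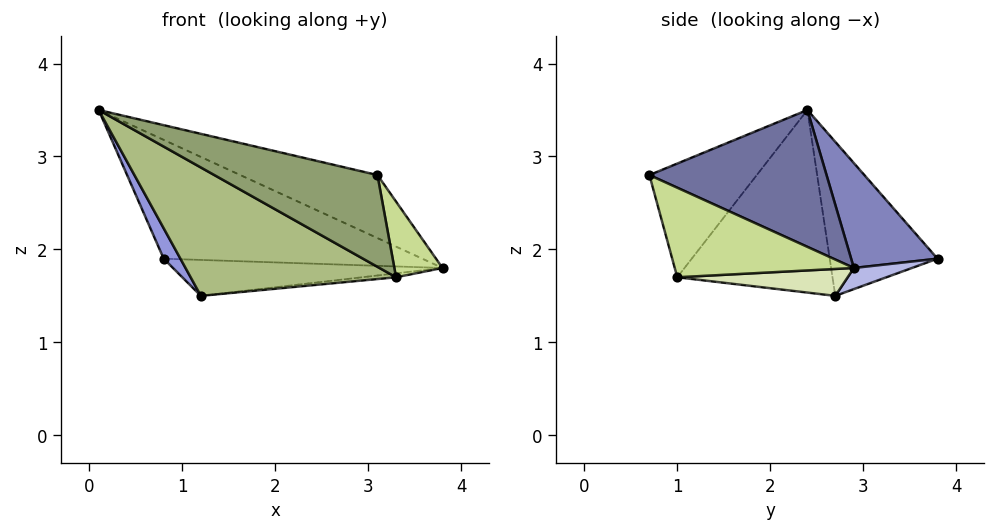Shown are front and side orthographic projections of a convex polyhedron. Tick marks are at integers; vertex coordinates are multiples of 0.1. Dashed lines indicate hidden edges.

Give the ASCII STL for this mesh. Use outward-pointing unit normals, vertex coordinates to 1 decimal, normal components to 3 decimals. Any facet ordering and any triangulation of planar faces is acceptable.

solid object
 facet normal 0.368 0.285 0.885
  outer loop
   vertex 3.1 0.7 2.8
   vertex 3.8 2.9 1.8
   vertex 0.1 2.4 3.5
  endloop
 endfacet
 facet normal 0.228 0.681 0.696
  outer loop
   vertex 0.8 3.8 1.9
   vertex 0.1 2.4 3.5
   vertex 3.8 2.9 1.8
  endloop
 endfacet
 facet normal -0.860 -0.133 -0.493
  outer loop
   vertex 0.8 3.8 1.9
   vertex 1.2 2.7 1.5
   vertex 0.1 2.4 3.5
  endloop
 endfacet
 facet normal 0.079 0.366 -0.927
  outer loop
   vertex 0.8 3.8 1.9
   vertex 3.8 2.9 1.8
   vertex 1.2 2.7 1.5
  endloop
 endfacet
 facet normal -0.522 -0.794 -0.311
  outer loop
   vertex 3.3 1.0 1.7
   vertex 3.1 0.7 2.8
   vertex 0.1 2.4 3.5
  endloop
 endfacet
 facet normal -0.550 -0.727 -0.411
  outer loop
   vertex 3.3 1.0 1.7
   vertex 0.1 2.4 3.5
   vertex 1.2 2.7 1.5
  endloop
 endfacet
 facet normal 0.960 -0.258 0.104
  outer loop
   vertex 3.3 1.0 1.7
   vertex 3.8 2.9 1.8
   vertex 3.1 0.7 2.8
  endloop
 endfacet
 facet normal 0.113 0.023 -0.993
  outer loop
   vertex 3.3 1.0 1.7
   vertex 1.2 2.7 1.5
   vertex 3.8 2.9 1.8
  endloop
 endfacet
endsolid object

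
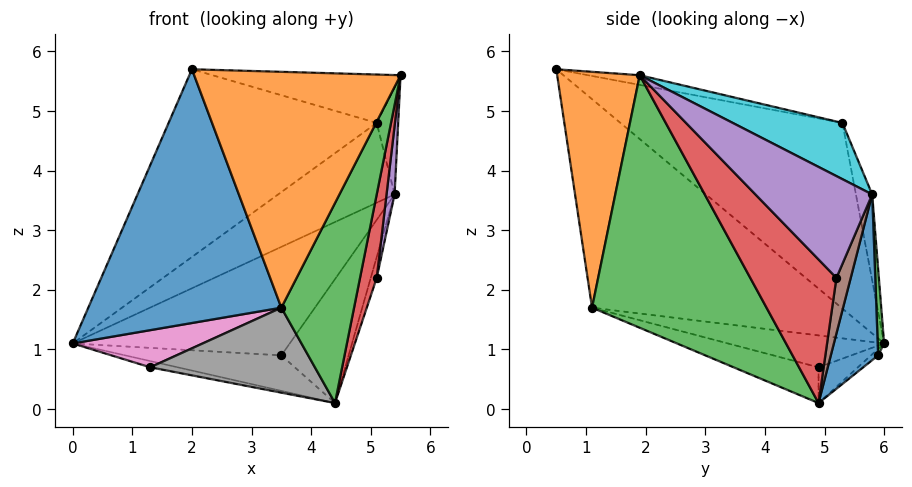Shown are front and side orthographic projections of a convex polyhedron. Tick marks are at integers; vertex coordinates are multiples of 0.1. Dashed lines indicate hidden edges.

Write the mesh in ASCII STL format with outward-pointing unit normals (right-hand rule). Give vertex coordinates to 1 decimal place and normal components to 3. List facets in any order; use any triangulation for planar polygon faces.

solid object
 facet normal -0.737 -0.571 -0.362
  outer loop
   vertex 3.5 1.1 1.7
   vertex 2.0 0.5 5.7
   vertex 0.0 6.0 1.1
  endloop
 endfacet
 facet normal 0.371 -0.928 0.000
  outer loop
   vertex 3.5 1.1 1.7
   vertex 5.5 1.9 5.6
   vertex 2.0 0.5 5.7
  endloop
 endfacet
 facet normal 0.859 -0.358 -0.367
  outer loop
   vertex 3.5 1.1 1.7
   vertex 4.4 4.9 0.1
   vertex 5.5 1.9 5.6
  endloop
 endfacet
 facet normal -0.482 0.452 0.750
  outer loop
   vertex 5.1 5.3 4.8
   vertex 0.0 6.0 1.1
   vertex 2.0 0.5 5.7
  endloop
 endfacet
 facet normal -0.061 0.222 0.973
  outer loop
   vertex 5.1 5.3 4.8
   vertex 2.0 0.5 5.7
   vertex 5.5 1.9 5.6
  endloop
 endfacet
 facet normal -0.188 0.131 -0.973
  outer loop
   vertex 1.3 4.9 0.7
   vertex 0.0 6.0 1.1
   vertex 4.4 4.9 0.1
  endloop
 endfacet
 facet normal -0.618 -0.514 -0.595
  outer loop
   vertex 1.3 4.9 0.7
   vertex 3.5 1.1 1.7
   vertex 0.0 6.0 1.1
  endloop
 endfacet
 facet normal -0.178 -0.346 -0.921
  outer loop
   vertex 1.3 4.9 0.7
   vertex 4.4 4.9 0.1
   vertex 3.5 1.1 1.7
  endloop
 endfacet
 facet normal -0.028 0.609 -0.793
  outer loop
   vertex 3.5 5.9 0.9
   vertex 4.4 4.9 0.1
   vertex 0.0 6.0 1.1
  endloop
 endfacet
 facet normal 0.933 0.183 0.309
  outer loop
   vertex 5.4 5.8 3.6
   vertex 5.1 5.3 4.8
   vertex 5.5 1.9 5.6
  endloop
 endfacet
 facet normal 0.539 0.766 -0.351
  outer loop
   vertex 5.4 5.8 3.6
   vertex 4.4 4.9 0.1
   vertex 3.5 5.9 0.9
  endloop
 endfacet
 facet normal -0.129 0.926 0.354
  outer loop
   vertex 5.4 5.8 3.6
   vertex 0.0 6.0 1.1
   vertex 5.1 5.3 4.8
  endloop
 endfacet
 facet normal 0.029 0.999 0.016
  outer loop
   vertex 5.4 5.8 3.6
   vertex 3.5 5.9 0.9
   vertex 0.0 6.0 1.1
  endloop
 endfacet
 facet normal 0.940 -0.182 -0.287
  outer loop
   vertex 5.1 5.2 2.2
   vertex 5.5 1.9 5.6
   vertex 4.4 4.9 0.1
  endloop
 endfacet
 facet normal 0.981 -0.068 -0.181
  outer loop
   vertex 5.1 5.2 2.2
   vertex 5.4 5.8 3.6
   vertex 5.5 1.9 5.6
  endloop
 endfacet
 facet normal 0.868 0.362 -0.341
  outer loop
   vertex 5.1 5.2 2.2
   vertex 4.4 4.9 0.1
   vertex 5.4 5.8 3.6
  endloop
 endfacet
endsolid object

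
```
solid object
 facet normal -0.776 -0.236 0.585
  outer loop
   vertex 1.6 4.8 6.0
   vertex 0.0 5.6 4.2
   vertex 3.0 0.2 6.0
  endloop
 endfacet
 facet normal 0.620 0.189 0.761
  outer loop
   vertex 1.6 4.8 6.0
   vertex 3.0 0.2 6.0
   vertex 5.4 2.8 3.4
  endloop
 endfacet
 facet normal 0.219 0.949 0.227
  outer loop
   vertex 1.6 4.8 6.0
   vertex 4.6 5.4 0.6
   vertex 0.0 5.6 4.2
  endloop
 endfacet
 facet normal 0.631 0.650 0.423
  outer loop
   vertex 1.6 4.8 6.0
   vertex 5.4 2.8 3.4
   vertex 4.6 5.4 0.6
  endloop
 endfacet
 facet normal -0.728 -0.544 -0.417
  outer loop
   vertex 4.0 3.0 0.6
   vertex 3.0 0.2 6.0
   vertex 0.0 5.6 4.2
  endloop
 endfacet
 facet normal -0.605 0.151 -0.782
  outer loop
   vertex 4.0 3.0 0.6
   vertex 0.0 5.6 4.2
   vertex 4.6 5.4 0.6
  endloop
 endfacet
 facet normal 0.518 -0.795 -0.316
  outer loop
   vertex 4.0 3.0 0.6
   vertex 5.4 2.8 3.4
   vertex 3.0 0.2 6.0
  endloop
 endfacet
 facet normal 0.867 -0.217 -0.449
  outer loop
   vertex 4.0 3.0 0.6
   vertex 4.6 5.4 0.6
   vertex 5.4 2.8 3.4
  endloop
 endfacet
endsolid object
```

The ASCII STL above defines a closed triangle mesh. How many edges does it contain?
12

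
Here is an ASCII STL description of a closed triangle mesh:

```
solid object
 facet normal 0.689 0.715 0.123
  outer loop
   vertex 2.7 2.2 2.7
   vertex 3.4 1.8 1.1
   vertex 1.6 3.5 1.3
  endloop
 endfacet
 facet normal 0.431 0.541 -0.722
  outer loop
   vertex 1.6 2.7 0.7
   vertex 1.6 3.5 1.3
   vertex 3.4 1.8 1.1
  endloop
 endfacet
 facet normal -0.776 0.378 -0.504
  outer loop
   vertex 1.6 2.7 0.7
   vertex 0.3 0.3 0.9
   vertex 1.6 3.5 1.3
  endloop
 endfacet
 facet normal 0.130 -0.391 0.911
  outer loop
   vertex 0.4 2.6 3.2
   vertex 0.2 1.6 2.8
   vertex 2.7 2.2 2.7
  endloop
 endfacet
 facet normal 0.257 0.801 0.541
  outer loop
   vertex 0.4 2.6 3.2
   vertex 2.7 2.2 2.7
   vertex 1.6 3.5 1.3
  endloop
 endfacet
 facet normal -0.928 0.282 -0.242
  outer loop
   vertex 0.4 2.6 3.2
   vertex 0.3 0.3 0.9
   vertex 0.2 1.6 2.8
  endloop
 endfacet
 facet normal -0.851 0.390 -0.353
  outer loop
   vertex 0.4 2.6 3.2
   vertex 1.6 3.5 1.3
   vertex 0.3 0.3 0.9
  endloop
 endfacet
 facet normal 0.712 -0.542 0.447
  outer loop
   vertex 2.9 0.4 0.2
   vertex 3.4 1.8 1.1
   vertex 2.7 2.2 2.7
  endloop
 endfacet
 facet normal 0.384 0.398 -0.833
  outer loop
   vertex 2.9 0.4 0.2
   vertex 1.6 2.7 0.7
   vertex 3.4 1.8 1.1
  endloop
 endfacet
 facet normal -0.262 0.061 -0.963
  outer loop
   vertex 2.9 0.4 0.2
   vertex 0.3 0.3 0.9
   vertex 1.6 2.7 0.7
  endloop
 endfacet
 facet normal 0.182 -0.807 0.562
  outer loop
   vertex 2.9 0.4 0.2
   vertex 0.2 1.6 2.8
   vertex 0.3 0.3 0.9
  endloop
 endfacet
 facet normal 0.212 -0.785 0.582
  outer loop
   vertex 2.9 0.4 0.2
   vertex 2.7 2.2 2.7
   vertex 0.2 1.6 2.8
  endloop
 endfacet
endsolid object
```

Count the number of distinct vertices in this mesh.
8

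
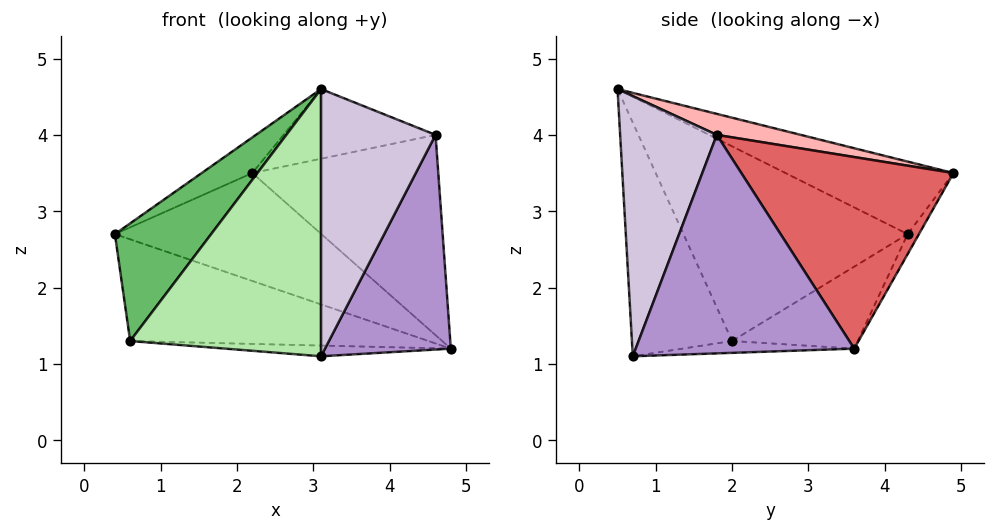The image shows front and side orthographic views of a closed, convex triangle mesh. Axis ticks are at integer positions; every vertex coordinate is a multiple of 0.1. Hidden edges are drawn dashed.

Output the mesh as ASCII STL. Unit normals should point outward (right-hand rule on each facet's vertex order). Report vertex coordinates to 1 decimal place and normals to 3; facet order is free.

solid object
 facet normal -0.046 0.846 -0.531
  outer loop
   vertex 2.2 4.9 3.5
   vertex 4.8 3.6 1.2
   vertex 0.4 4.3 2.7
  endloop
 endfacet
 facet normal -0.439 0.132 0.889
  outer loop
   vertex 2.2 4.9 3.5
   vertex 0.4 4.3 2.7
   vertex 3.1 0.5 4.6
  endloop
 endfacet
 facet normal -0.209 0.495 -0.843
  outer loop
   vertex 0.6 2.0 1.3
   vertex 0.4 4.3 2.7
   vertex 4.8 3.6 1.2
  endloop
 endfacet
 facet normal -0.047 0.062 -0.997
  outer loop
   vertex 0.6 2.0 1.3
   vertex 4.8 3.6 1.2
   vertex 3.1 0.7 1.1
  endloop
 endfacet
 facet normal -0.816 -0.350 0.459
  outer loop
   vertex 0.6 2.0 1.3
   vertex 3.1 0.5 4.6
   vertex 0.4 4.3 2.7
  endloop
 endfacet
 facet normal -0.464 -0.884 -0.051
  outer loop
   vertex 0.6 2.0 1.3
   vertex 3.1 0.7 1.1
   vertex 3.1 0.5 4.6
  endloop
 endfacet
 facet normal 0.679 0.595 0.431
  outer loop
   vertex 4.6 1.8 4.0
   vertex 4.8 3.6 1.2
   vertex 2.2 4.9 3.5
  endloop
 endfacet
 facet normal 0.148 0.268 0.952
  outer loop
   vertex 4.6 1.8 4.0
   vertex 2.2 4.9 3.5
   vertex 3.1 0.5 4.6
  endloop
 endfacet
 facet normal 0.839 -0.483 -0.251
  outer loop
   vertex 4.6 1.8 4.0
   vertex 3.1 0.7 1.1
   vertex 4.8 3.6 1.2
  endloop
 endfacet
 facet normal 0.644 -0.764 -0.044
  outer loop
   vertex 4.6 1.8 4.0
   vertex 3.1 0.5 4.6
   vertex 3.1 0.7 1.1
  endloop
 endfacet
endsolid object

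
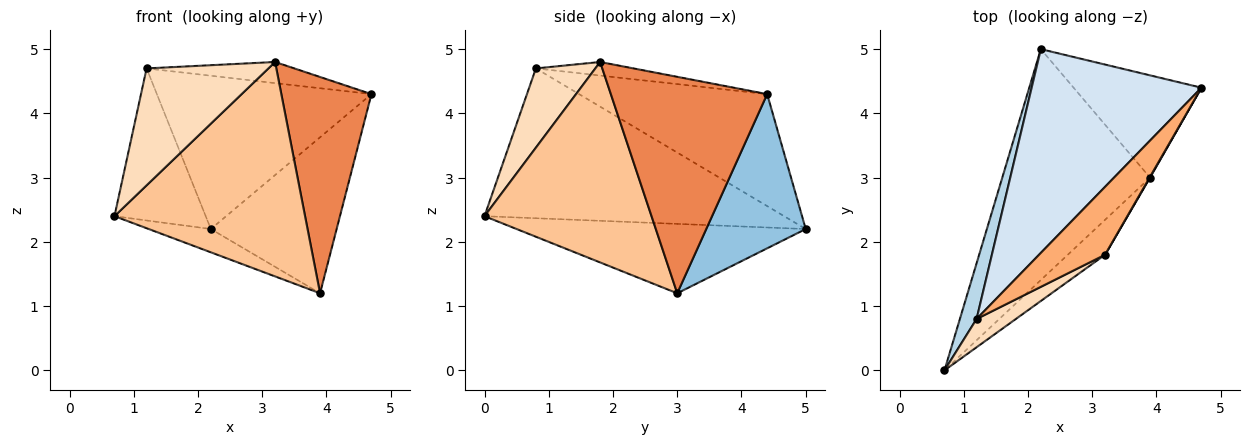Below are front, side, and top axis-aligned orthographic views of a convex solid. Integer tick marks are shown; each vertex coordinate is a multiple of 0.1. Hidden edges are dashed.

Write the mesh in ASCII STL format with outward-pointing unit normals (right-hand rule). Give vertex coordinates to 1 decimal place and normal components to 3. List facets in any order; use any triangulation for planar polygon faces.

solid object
 facet normal -0.423 0.091 -0.901
  outer loop
   vertex 3.9 3.0 1.2
   vertex 0.7 0.0 2.4
   vertex 2.2 5.0 2.2
  endloop
 endfacet
 facet normal 0.552 0.698 -0.457
  outer loop
   vertex 3.9 3.0 1.2
   vertex 2.2 5.0 2.2
   vertex 4.7 4.4 4.3
  endloop
 endfacet
 facet normal -0.951 0.290 0.106
  outer loop
   vertex 1.2 0.8 4.7
   vertex 2.2 5.0 2.2
   vertex 0.7 0.0 2.4
  endloop
 endfacet
 facet normal -0.466 0.532 0.707
  outer loop
   vertex 1.2 0.8 4.7
   vertex 4.7 4.4 4.3
   vertex 2.2 5.0 2.2
  endloop
 endfacet
 facet normal 0.866 -0.499 0.002
  outer loop
   vertex 3.2 1.8 4.8
   vertex 3.9 3.0 1.2
   vertex 4.7 4.4 4.3
  endloop
 endfacet
 facet normal -0.192 0.291 0.937
  outer loop
   vertex 3.2 1.8 4.8
   vertex 4.7 4.4 4.3
   vertex 1.2 0.8 4.7
  endloop
 endfacet
 facet normal 0.654 -0.746 -0.122
  outer loop
   vertex 3.2 1.8 4.8
   vertex 0.7 0.0 2.4
   vertex 3.9 3.0 1.2
  endloop
 endfacet
 facet normal 0.429 -0.878 0.212
  outer loop
   vertex 3.2 1.8 4.8
   vertex 1.2 0.8 4.7
   vertex 0.7 0.0 2.4
  endloop
 endfacet
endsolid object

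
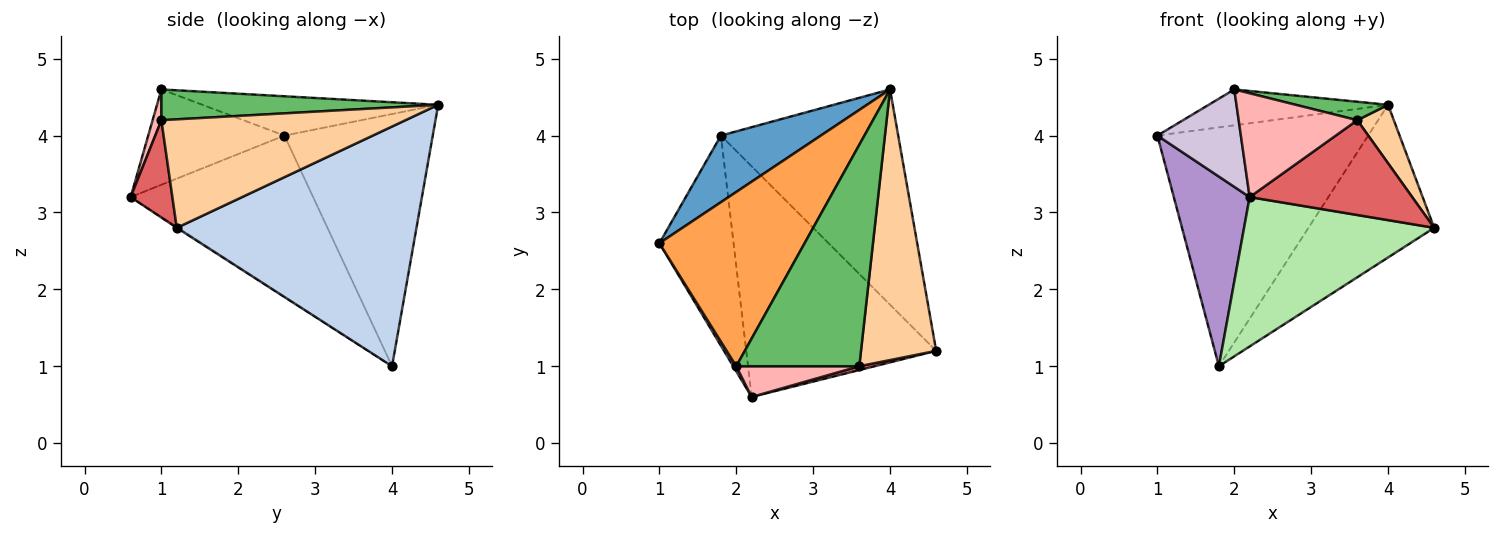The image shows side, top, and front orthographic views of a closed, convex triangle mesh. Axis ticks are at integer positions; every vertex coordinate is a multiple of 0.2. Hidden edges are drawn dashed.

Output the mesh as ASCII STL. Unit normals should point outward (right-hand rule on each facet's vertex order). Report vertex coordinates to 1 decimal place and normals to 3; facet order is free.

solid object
 facet normal -0.561 0.797 0.222
  outer loop
   vertex 1.8 4.0 1.0
   vertex 1.0 2.6 4.0
   vertex 4.0 4.6 4.4
  endloop
 endfacet
 facet normal 0.741 0.389 -0.548
  outer loop
   vertex 1.8 4.0 1.0
   vertex 4.0 4.6 4.4
   vertex 4.6 1.2 2.8
  endloop
 endfacet
 facet normal -0.256 0.195 0.947
  outer loop
   vertex 2.0 1.0 4.6
   vertex 4.0 4.6 4.4
   vertex 1.0 2.6 4.0
  endloop
 endfacet
 facet normal 0.816 -0.122 0.565
  outer loop
   vertex 3.6 1.0 4.2
   vertex 4.6 1.2 2.8
   vertex 4.0 4.6 4.4
  endloop
 endfacet
 facet normal 0.242 -0.081 0.967
  outer loop
   vertex 3.6 1.0 4.2
   vertex 4.0 4.6 4.4
   vertex 2.0 1.0 4.6
  endloop
 endfacet
 facet normal -0.004 -0.544 -0.839
  outer loop
   vertex 2.2 0.6 3.2
   vertex 1.8 4.0 1.0
   vertex 4.6 1.2 2.8
  endloop
 endfacet
 facet normal 0.248 -0.968 0.039
  outer loop
   vertex 2.2 0.6 3.2
   vertex 4.6 1.2 2.8
   vertex 3.6 1.0 4.2
  endloop
 endfacet
 facet normal 0.071 -0.956 0.283
  outer loop
   vertex 2.2 0.6 3.2
   vertex 3.6 1.0 4.2
   vertex 2.0 1.0 4.6
  endloop
 endfacet
 facet normal -0.850 -0.353 -0.391
  outer loop
   vertex 2.2 0.6 3.2
   vertex 1.0 2.6 4.0
   vertex 1.8 4.0 1.0
  endloop
 endfacet
 facet normal -0.852 -0.522 0.027
  outer loop
   vertex 2.2 0.6 3.2
   vertex 2.0 1.0 4.6
   vertex 1.0 2.6 4.0
  endloop
 endfacet
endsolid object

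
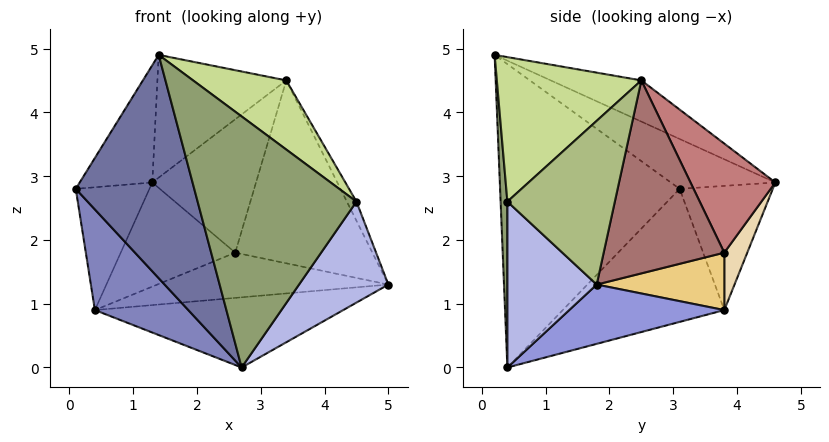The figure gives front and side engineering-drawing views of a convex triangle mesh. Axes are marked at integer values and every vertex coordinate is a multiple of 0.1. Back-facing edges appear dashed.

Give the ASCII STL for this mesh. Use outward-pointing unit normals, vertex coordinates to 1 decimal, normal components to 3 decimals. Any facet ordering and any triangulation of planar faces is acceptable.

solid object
 facet normal -0.811 -0.535 -0.237
  outer loop
   vertex 2.7 0.4 0.0
   vertex 1.4 0.2 4.9
   vertex 0.1 3.1 2.8
  endloop
 endfacet
 facet normal -0.824 -0.477 -0.306
  outer loop
   vertex 0.4 3.8 0.9
   vertex 2.7 0.4 0.0
   vertex 0.1 3.1 2.8
  endloop
 endfacet
 facet normal 0.252 0.403 -0.880
  outer loop
   vertex 0.4 3.8 0.9
   vertex 5.0 1.8 1.3
   vertex 2.7 0.4 0.0
  endloop
 endfacet
 facet normal 0.635 -0.635 -0.440
  outer loop
   vertex 4.5 0.4 2.6
   vertex 2.7 0.4 0.0
   vertex 5.0 1.8 1.3
  endloop
 endfacet
 facet normal 0.043 -0.999 -0.029
  outer loop
   vertex 4.5 0.4 2.6
   vertex 1.4 0.2 4.9
   vertex 2.7 0.4 0.0
  endloop
 endfacet
 facet normal 0.898 0.080 0.432
  outer loop
   vertex 4.5 0.4 2.6
   vertex 5.0 1.8 1.3
   vertex 3.4 2.5 4.5
  endloop
 endfacet
 facet normal 0.569 -0.367 0.736
  outer loop
   vertex 4.5 0.4 2.6
   vertex 3.4 2.5 4.5
   vertex 1.4 0.2 4.9
  endloop
 endfacet
 facet normal -0.780 0.617 0.104
  outer loop
   vertex 1.3 4.6 2.9
   vertex 0.4 3.8 0.9
   vertex 0.1 3.1 2.8
  endloop
 endfacet
 facet normal -0.502 0.349 0.792
  outer loop
   vertex 1.3 4.6 2.9
   vertex 0.1 3.1 2.8
   vertex 1.4 0.2 4.9
  endloop
 endfacet
 facet normal -0.276 0.393 0.877
  outer loop
   vertex 1.3 4.6 2.9
   vertex 1.4 0.2 4.9
   vertex 3.4 2.5 4.5
  endloop
 endfacet
 facet normal 0.312 0.566 -0.763
  outer loop
   vertex 2.6 3.8 1.8
   vertex 5.0 1.8 1.3
   vertex 0.4 3.8 0.9
  endloop
 endfacet
 facet normal 0.177 0.884 -0.433
  outer loop
   vertex 2.6 3.8 1.8
   vertex 0.4 3.8 0.9
   vertex 1.3 4.6 2.9
  endloop
 endfacet
 facet normal 0.651 0.741 0.164
  outer loop
   vertex 2.6 3.8 1.8
   vertex 3.4 2.5 4.5
   vertex 5.0 1.8 1.3
  endloop
 endfacet
 facet normal 0.622 0.761 0.182
  outer loop
   vertex 2.6 3.8 1.8
   vertex 1.3 4.6 2.9
   vertex 3.4 2.5 4.5
  endloop
 endfacet
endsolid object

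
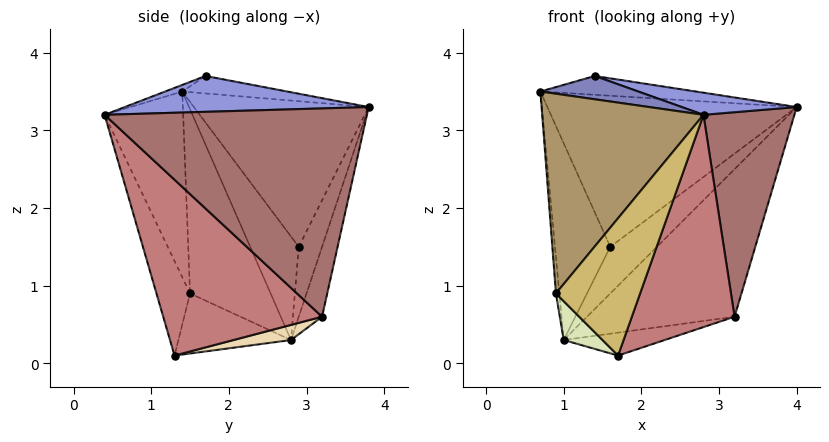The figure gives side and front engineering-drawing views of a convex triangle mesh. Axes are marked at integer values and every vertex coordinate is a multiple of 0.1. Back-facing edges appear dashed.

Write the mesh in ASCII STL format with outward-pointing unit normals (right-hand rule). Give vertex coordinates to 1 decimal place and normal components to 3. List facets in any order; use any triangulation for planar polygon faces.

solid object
 facet normal -0.455 0.674 0.582
  outer loop
   vertex 1.4 1.7 3.7
   vertex 4.0 3.8 3.3
   vertex 0.7 1.4 3.5
  endloop
 endfacet
 facet normal -0.075 -0.427 0.901
  outer loop
   vertex 1.4 1.7 3.7
   vertex 0.7 1.4 3.5
   vertex 2.8 0.4 3.2
  endloop
 endfacet
 facet normal 0.240 -0.113 0.964
  outer loop
   vertex 1.4 1.7 3.7
   vertex 2.8 0.4 3.2
   vertex 4.0 3.8 3.3
  endloop
 endfacet
 facet normal -0.541 0.771 0.335
  outer loop
   vertex 1.6 2.9 1.5
   vertex 0.7 1.4 3.5
   vertex 4.0 3.8 3.3
  endloop
 endfacet
 facet normal -0.637 0.726 0.258
  outer loop
   vertex 1.6 2.9 1.5
   vertex 1.0 2.8 0.3
   vertex 0.7 1.4 3.5
  endloop
 endfacet
 facet normal -0.442 0.885 0.147
  outer loop
   vertex 1.6 2.9 1.5
   vertex 4.0 3.8 3.3
   vertex 1.0 2.8 0.3
  endloop
 endfacet
 facet normal -0.996 0.042 -0.075
  outer loop
   vertex 0.9 1.5 0.9
   vertex 0.7 1.4 3.5
   vertex 1.0 2.8 0.3
  endloop
 endfacet
 facet normal -0.715 -0.247 -0.654
  outer loop
   vertex 0.9 1.5 0.9
   vertex 1.0 2.8 0.3
   vertex 1.7 1.3 0.1
  endloop
 endfacet
 facet normal -0.437 -0.897 -0.068
  outer loop
   vertex 0.9 1.5 0.9
   vertex 2.8 0.4 3.2
   vertex 0.7 1.4 3.5
  endloop
 endfacet
 facet normal -0.367 -0.920 -0.137
  outer loop
   vertex 0.9 1.5 0.9
   vertex 1.7 1.3 0.1
   vertex 2.8 0.4 3.2
  endloop
 endfacet
 facet normal -0.154 0.973 -0.171
  outer loop
   vertex 3.2 3.2 0.6
   vertex 1.0 2.8 0.3
   vertex 4.0 3.8 3.3
  endloop
 endfacet
 facet normal 0.101 0.178 -0.979
  outer loop
   vertex 3.2 3.2 0.6
   vertex 1.7 1.3 0.1
   vertex 1.0 2.8 0.3
  endloop
 endfacet
 facet normal 0.925 -0.321 -0.203
  outer loop
   vertex 3.2 3.2 0.6
   vertex 4.0 3.8 3.3
   vertex 2.8 0.4 3.2
  endloop
 endfacet
 facet normal 0.764 -0.494 -0.415
  outer loop
   vertex 3.2 3.2 0.6
   vertex 2.8 0.4 3.2
   vertex 1.7 1.3 0.1
  endloop
 endfacet
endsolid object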